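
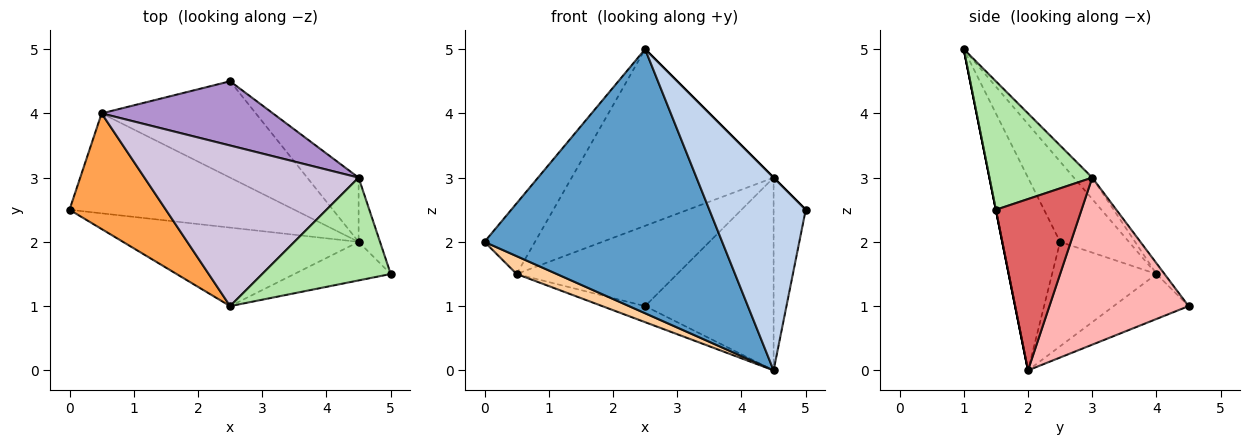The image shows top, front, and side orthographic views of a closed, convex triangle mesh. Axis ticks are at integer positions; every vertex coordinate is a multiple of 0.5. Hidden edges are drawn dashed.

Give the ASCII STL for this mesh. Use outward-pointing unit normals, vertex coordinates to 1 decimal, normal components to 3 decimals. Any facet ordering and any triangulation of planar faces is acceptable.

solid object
 facet normal -0.227 -0.933 -0.278
  outer loop
   vertex 4.5 2.0 0.0
   vertex 2.5 1.0 5.0
   vertex 0.0 2.5 2.0
  endloop
 endfacet
 facet normal 0.000 -0.981 -0.196
  outer loop
   vertex 4.5 2.0 0.0
   vertex 5.0 1.5 2.5
   vertex 2.5 1.0 5.0
  endloop
 endfacet
 facet normal -0.580 0.425 0.695
  outer loop
   vertex 0.5 4.0 1.5
   vertex 0.0 2.5 2.0
   vertex 2.5 1.0 5.0
  endloop
 endfacet
 facet normal -0.416 -0.160 -0.895
  outer loop
   vertex 0.5 4.0 1.5
   vertex 4.5 2.0 0.0
   vertex 0.0 2.5 2.0
  endloop
 endfacet
 facet normal -0.276 0.158 -0.948
  outer loop
   vertex 0.5 4.0 1.5
   vertex 2.5 4.5 1.0
   vertex 4.5 2.0 0.0
  endloop
 endfacet
 facet normal 0.707 0.000 0.707
  outer loop
   vertex 4.5 3.0 3.0
   vertex 2.5 1.0 5.0
   vertex 5.0 1.5 2.5
  endloop
 endfacet
 facet normal 0.930 0.349 -0.116
  outer loop
   vertex 4.5 3.0 3.0
   vertex 5.0 1.5 2.5
   vertex 4.5 2.0 0.0
  endloop
 endfacet
 facet normal 0.717 0.662 -0.221
  outer loop
   vertex 4.5 3.0 3.0
   vertex 4.5 2.0 0.0
   vertex 2.5 4.5 1.0
  endloop
 endfacet
 facet normal -0.039 0.780 0.624
  outer loop
   vertex 4.5 3.0 3.0
   vertex 2.5 4.5 1.0
   vertex 0.5 4.0 1.5
  endloop
 endfacet
 facet normal -0.067 0.738 0.671
  outer loop
   vertex 4.5 3.0 3.0
   vertex 0.5 4.0 1.5
   vertex 2.5 1.0 5.0
  endloop
 endfacet
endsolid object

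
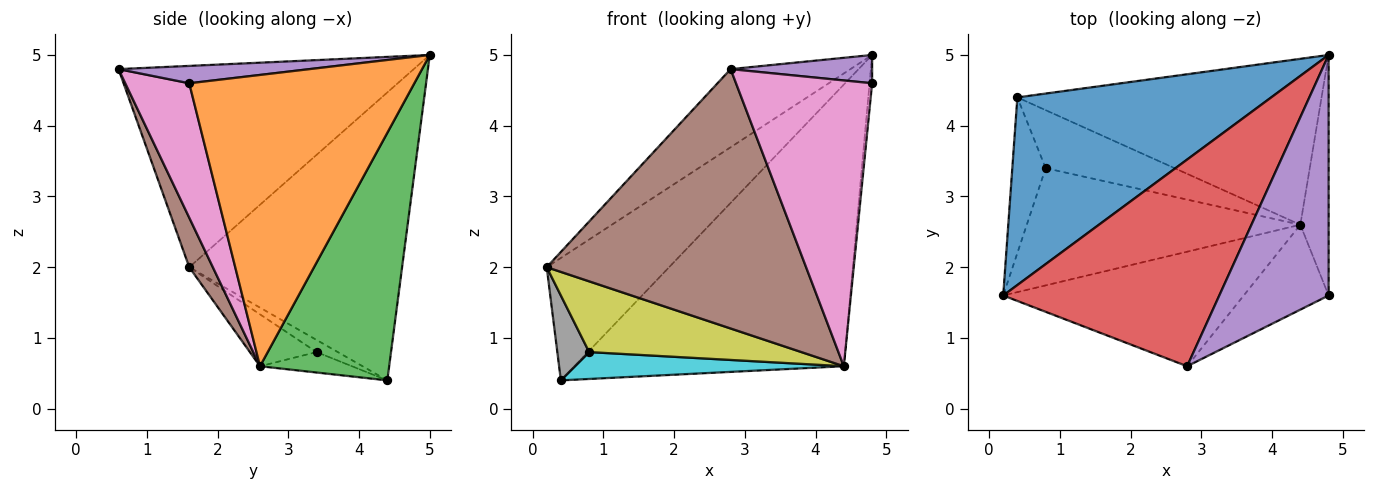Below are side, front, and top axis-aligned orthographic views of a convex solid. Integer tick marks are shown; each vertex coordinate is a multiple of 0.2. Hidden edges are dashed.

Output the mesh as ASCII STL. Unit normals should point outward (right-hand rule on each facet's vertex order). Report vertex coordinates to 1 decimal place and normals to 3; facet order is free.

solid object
 facet normal -0.689 0.396 0.607
  outer loop
   vertex 0.4 4.4 0.4
   vertex 0.2 1.6 2.0
   vertex 4.8 5.0 5.0
  endloop
 endfacet
 facet normal 0.995 0.011 -0.097
  outer loop
   vertex 4.4 2.6 0.6
   vertex 4.8 5.0 5.0
   vertex 4.8 1.6 4.6
  endloop
 endfacet
 facet normal 0.382 0.796 -0.469
  outer loop
   vertex 4.4 2.6 0.6
   vertex 0.4 4.4 0.4
   vertex 4.8 5.0 5.0
  endloop
 endfacet
 facet normal -0.657 0.267 0.705
  outer loop
   vertex 2.8 0.6 4.8
   vertex 4.8 5.0 5.0
   vertex 0.2 1.6 2.0
  endloop
 endfacet
 facet normal 0.156 -0.115 0.981
  outer loop
   vertex 2.8 0.6 4.8
   vertex 4.8 1.6 4.6
   vertex 4.8 5.0 5.0
  endloop
 endfacet
 facet normal 0.083 -0.912 -0.403
  outer loop
   vertex 2.8 0.6 4.8
   vertex 0.2 1.6 2.0
   vertex 4.4 2.6 0.6
  endloop
 endfacet
 facet normal 0.411 -0.874 -0.260
  outer loop
   vertex 2.8 0.6 4.8
   vertex 4.4 2.6 0.6
   vertex 4.8 1.6 4.6
  endloop
 endfacet
 facet normal -0.304 -0.456 -0.836
  outer loop
   vertex 0.8 3.4 0.8
   vertex 0.2 1.6 2.0
   vertex 0.4 4.4 0.4
  endloop
 endfacet
 facet normal -0.160 -0.510 -0.845
  outer loop
   vertex 0.8 3.4 0.8
   vertex 4.4 2.6 0.6
   vertex 0.2 1.6 2.0
  endloop
 endfacet
 facet normal -0.142 -0.416 -0.898
  outer loop
   vertex 0.8 3.4 0.8
   vertex 0.4 4.4 0.4
   vertex 4.4 2.6 0.6
  endloop
 endfacet
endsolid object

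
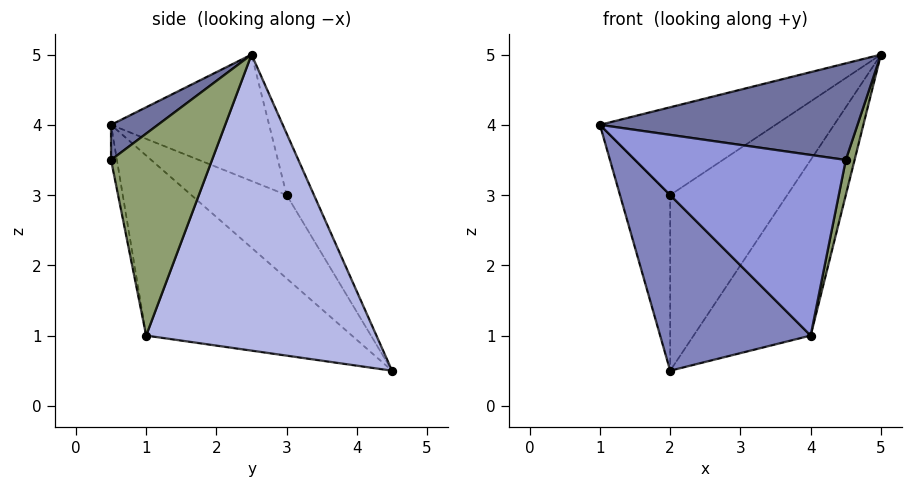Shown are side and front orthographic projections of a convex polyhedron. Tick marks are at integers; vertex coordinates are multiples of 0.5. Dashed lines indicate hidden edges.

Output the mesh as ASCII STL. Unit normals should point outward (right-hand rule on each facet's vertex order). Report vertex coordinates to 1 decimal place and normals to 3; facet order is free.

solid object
 facet normal 0.112 -0.614 0.781
  outer loop
   vertex 4.5 0.5 3.5
   vertex 5.0 2.5 5.0
   vertex 1.0 0.5 4.0
  endloop
 endfacet
 facet normal -0.598 -0.438 -0.671
  outer loop
   vertex 4.0 1.0 1.0
   vertex 1.0 0.5 4.0
   vertex 2.0 4.5 0.5
  endloop
 endfacet
 facet normal -0.027 -0.981 -0.191
  outer loop
   vertex 4.0 1.0 1.0
   vertex 4.5 0.5 3.5
   vertex 1.0 0.5 4.0
  endloop
 endfacet
 facet normal 0.830 0.422 -0.366
  outer loop
   vertex 4.0 1.0 1.0
   vertex 2.0 4.5 0.5
   vertex 5.0 2.5 5.0
  endloop
 endfacet
 facet normal 0.974 -0.085 -0.212
  outer loop
   vertex 4.0 1.0 1.0
   vertex 5.0 2.5 5.0
   vertex 4.5 0.5 3.5
  endloop
 endfacet
 facet normal -0.431 0.478 0.765
  outer loop
   vertex 2.0 3.0 3.0
   vertex 1.0 0.5 4.0
   vertex 5.0 2.5 5.0
  endloop
 endfacet
 facet normal -0.852 0.449 0.269
  outer loop
   vertex 2.0 3.0 3.0
   vertex 2.0 4.5 0.5
   vertex 1.0 0.5 4.0
  endloop
 endfacet
 facet normal -0.196 0.841 0.504
  outer loop
   vertex 2.0 3.0 3.0
   vertex 5.0 2.5 5.0
   vertex 2.0 4.5 0.5
  endloop
 endfacet
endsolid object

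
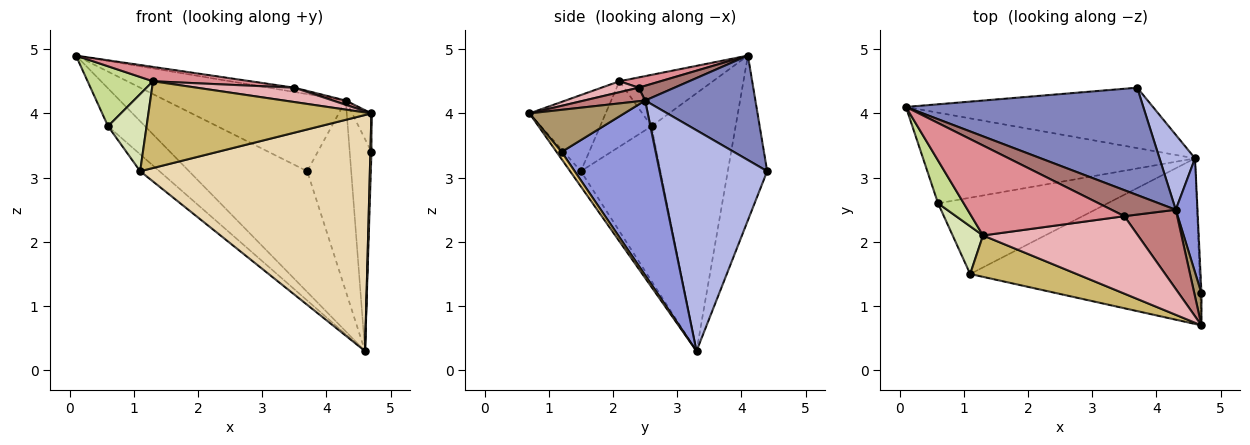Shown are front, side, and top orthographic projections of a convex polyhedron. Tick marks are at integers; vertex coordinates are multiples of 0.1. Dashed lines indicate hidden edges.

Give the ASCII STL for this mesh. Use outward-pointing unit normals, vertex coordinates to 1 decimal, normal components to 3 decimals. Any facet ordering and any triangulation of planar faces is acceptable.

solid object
 facet normal -0.286 0.857 -0.429
  outer loop
   vertex 4.6 3.3 0.3
   vertex 0.1 4.1 4.9
   vertex 3.7 4.4 3.1
  endloop
 endfacet
 facet normal 0.337 0.549 0.765
  outer loop
   vertex 4.3 2.5 4.2
   vertex 3.7 4.4 3.1
   vertex 0.1 4.1 4.9
  endloop
 endfacet
 facet normal 0.967 0.224 0.120
  outer loop
   vertex 4.3 2.5 4.2
   vertex 4.7 1.2 3.4
   vertex 4.6 3.3 0.3
  endloop
 endfacet
 facet normal 0.916 0.374 0.147
  outer loop
   vertex 4.3 2.5 4.2
   vertex 4.6 3.3 0.3
   vertex 3.7 4.4 3.1
  endloop
 endfacet
 facet normal -0.658 0.290 -0.695
  outer loop
   vertex 0.6 2.6 3.8
   vertex 0.1 4.1 4.9
   vertex 4.6 3.3 0.3
  endloop
 endfacet
 facet normal -0.666 0.161 -0.729
  outer loop
   vertex 0.6 2.6 3.8
   vertex 4.6 3.3 0.3
   vertex 1.1 1.5 3.1
  endloop
 endfacet
 facet normal -0.758 -0.531 0.379
  outer loop
   vertex 0.6 2.6 3.8
   vertex 1.3 2.1 4.5
   vertex 0.1 4.1 4.9
  endloop
 endfacet
 facet normal -0.750 -0.562 0.348
  outer loop
   vertex 0.6 2.6 3.8
   vertex 1.1 1.5 3.1
   vertex 1.3 2.1 4.5
  endloop
 endfacet
 facet normal 0.967 0.197 0.164
  outer loop
   vertex 4.7 0.7 4.0
   vertex 4.7 1.2 3.4
   vertex 4.3 2.5 4.2
  endloop
 endfacet
 facet normal -0.295 -0.862 0.412
  outer loop
   vertex 4.7 0.7 4.0
   vertex 1.3 2.1 4.5
   vertex 1.1 1.5 3.1
  endloop
 endfacet
 facet normal 0.966 -0.200 -0.166
  outer loop
   vertex 4.7 0.7 4.0
   vertex 4.6 3.3 0.3
   vertex 4.7 1.2 3.4
  endloop
 endfacet
 facet normal -0.038 -0.818 -0.574
  outer loop
   vertex 4.7 0.7 4.0
   vertex 1.1 1.5 3.1
   vertex 4.6 3.3 0.3
  endloop
 endfacet
 facet normal 0.221 0.159 0.962
  outer loop
   vertex 3.5 2.4 4.4
   vertex 4.3 2.5 4.2
   vertex 0.1 4.1 4.9
  endloop
 endfacet
 facet normal 0.248 -0.052 0.967
  outer loop
   vertex 3.5 2.4 4.4
   vertex 4.7 0.7 4.0
   vertex 4.3 2.5 4.2
  endloop
 endfacet
 facet normal 0.066 -0.157 0.985
  outer loop
   vertex 3.5 2.4 4.4
   vertex 0.1 4.1 4.9
   vertex 1.3 2.1 4.5
  endloop
 endfacet
 facet normal 0.069 -0.182 0.981
  outer loop
   vertex 3.5 2.4 4.4
   vertex 1.3 2.1 4.5
   vertex 4.7 0.7 4.0
  endloop
 endfacet
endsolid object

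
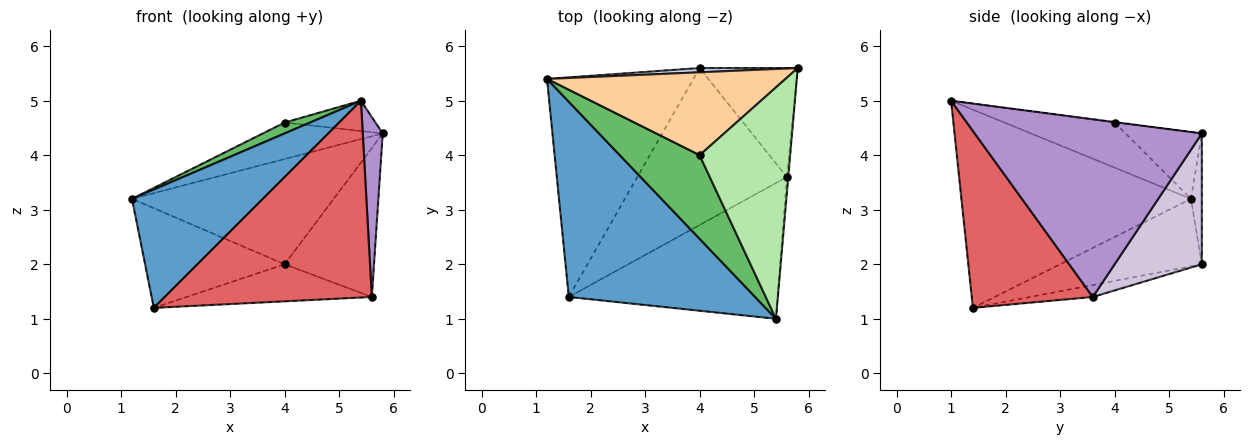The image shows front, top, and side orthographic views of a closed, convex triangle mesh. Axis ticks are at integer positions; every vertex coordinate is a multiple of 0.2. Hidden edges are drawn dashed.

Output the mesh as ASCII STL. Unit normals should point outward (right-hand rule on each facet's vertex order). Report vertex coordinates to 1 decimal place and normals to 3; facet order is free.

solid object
 facet normal -0.673 -0.384 0.633
  outer loop
   vertex 1.6 1.4 1.2
   vertex 5.4 1.0 5.0
   vertex 1.2 5.4 3.2
  endloop
 endfacet
 facet normal -0.054 0.998 0.040
  outer loop
   vertex 4.0 5.6 2.0
   vertex 1.2 5.4 3.2
   vertex 5.8 5.6 4.4
  endloop
 endfacet
 facet normal -0.387 0.381 -0.840
  outer loop
   vertex 4.0 5.6 2.0
   vertex 1.6 1.4 1.2
   vertex 1.2 5.4 3.2
  endloop
 endfacet
 facet normal -0.248 0.390 0.887
  outer loop
   vertex 4.0 4.0 4.6
   vertex 5.8 5.6 4.4
   vertex 1.2 5.4 3.2
  endloop
 endfacet
 facet normal -0.489 -0.113 0.865
  outer loop
   vertex 4.0 4.0 4.6
   vertex 1.2 5.4 3.2
   vertex 5.4 1.0 5.0
  endloop
 endfacet
 facet normal -0.005 0.130 0.992
  outer loop
   vertex 4.0 4.0 4.6
   vertex 5.4 1.0 5.0
   vertex 5.8 5.6 4.4
  endloop
 endfacet
 facet normal 0.434 -0.742 -0.512
  outer loop
   vertex 5.6 3.6 1.4
   vertex 5.4 1.0 5.0
   vertex 1.6 1.4 1.2
  endloop
 endfacet
 facet normal -0.077 0.229 -0.970
  outer loop
   vertex 5.6 3.6 1.4
   vertex 1.6 1.4 1.2
   vertex 4.0 5.6 2.0
  endloop
 endfacet
 facet normal 0.996 -0.088 -0.008
  outer loop
   vertex 5.6 3.6 1.4
   vertex 5.8 5.6 4.4
   vertex 5.4 1.0 5.0
  endloop
 endfacet
 facet normal 0.619 0.634 -0.464
  outer loop
   vertex 5.6 3.6 1.4
   vertex 4.0 5.6 2.0
   vertex 5.8 5.6 4.4
  endloop
 endfacet
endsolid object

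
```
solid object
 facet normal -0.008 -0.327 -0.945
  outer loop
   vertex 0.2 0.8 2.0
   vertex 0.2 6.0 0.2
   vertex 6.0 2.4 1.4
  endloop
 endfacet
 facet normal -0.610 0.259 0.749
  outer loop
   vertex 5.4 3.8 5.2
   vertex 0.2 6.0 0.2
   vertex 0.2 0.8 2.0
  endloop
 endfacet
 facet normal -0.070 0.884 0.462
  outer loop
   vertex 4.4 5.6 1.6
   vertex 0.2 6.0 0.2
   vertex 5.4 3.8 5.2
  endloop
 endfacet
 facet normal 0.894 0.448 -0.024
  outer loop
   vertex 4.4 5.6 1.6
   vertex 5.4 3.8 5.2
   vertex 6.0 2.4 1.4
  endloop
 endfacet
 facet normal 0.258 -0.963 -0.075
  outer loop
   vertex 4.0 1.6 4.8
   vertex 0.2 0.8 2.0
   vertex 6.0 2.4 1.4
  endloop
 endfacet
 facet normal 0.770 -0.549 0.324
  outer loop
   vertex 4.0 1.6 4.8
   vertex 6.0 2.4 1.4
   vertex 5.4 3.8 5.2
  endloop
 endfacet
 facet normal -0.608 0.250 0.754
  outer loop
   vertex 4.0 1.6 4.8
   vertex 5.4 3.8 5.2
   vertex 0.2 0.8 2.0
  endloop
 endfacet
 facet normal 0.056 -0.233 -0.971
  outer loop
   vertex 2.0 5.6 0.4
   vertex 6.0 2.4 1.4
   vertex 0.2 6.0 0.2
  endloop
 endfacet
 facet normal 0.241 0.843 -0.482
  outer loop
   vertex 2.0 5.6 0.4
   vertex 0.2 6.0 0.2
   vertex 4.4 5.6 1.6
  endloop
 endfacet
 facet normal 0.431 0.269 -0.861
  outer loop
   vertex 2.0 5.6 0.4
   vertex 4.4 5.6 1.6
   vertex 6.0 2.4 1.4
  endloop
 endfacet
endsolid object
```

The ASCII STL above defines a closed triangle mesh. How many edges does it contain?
15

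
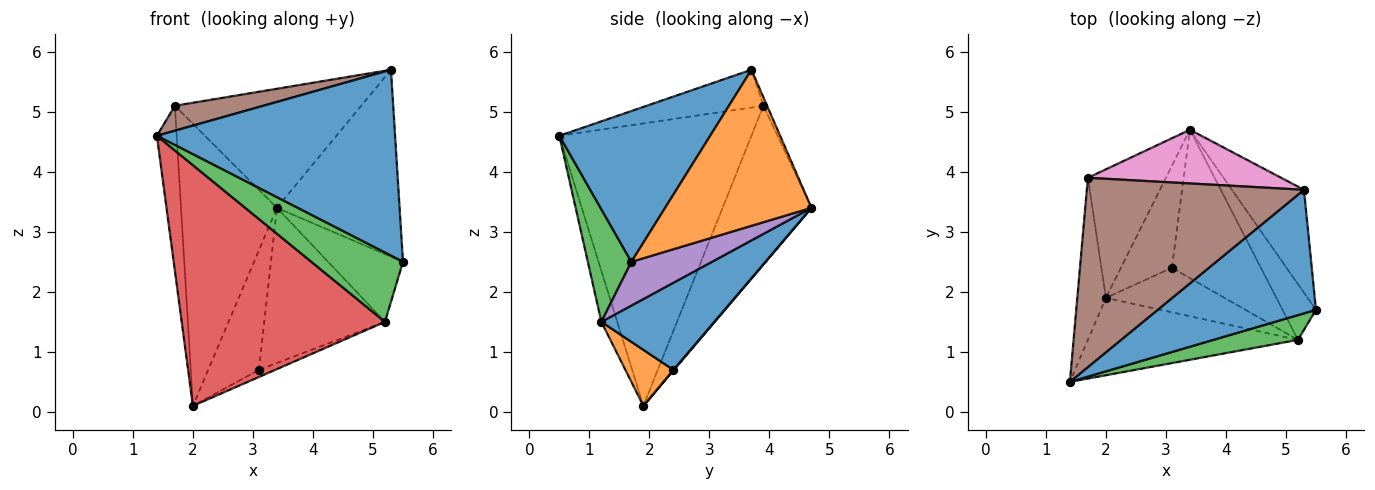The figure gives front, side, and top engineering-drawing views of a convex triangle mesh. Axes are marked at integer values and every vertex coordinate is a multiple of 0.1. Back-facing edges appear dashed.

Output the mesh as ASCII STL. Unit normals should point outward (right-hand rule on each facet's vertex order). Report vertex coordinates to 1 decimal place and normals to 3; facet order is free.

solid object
 facet normal 0.466 -0.737 0.490
  outer loop
   vertex 5.3 3.7 5.7
   vertex 1.4 0.5 4.6
   vertex 5.5 1.7 2.5
  endloop
 endfacet
 facet normal 0.722 0.606 -0.333
  outer loop
   vertex 5.3 3.7 5.7
   vertex 5.5 1.7 2.5
   vertex 3.4 4.7 3.4
  endloop
 endfacet
 facet normal 0.409 -0.859 0.307
  outer loop
   vertex 5.2 1.2 1.5
   vertex 5.5 1.7 2.5
   vertex 1.4 0.5 4.6
  endloop
 endfacet
 facet normal -0.074 -0.949 -0.305
  outer loop
   vertex 5.2 1.2 1.5
   vertex 1.4 0.5 4.6
   vertex 2.0 1.9 0.1
  endloop
 endfacet
 facet normal 0.639 0.594 -0.489
  outer loop
   vertex 5.2 1.2 1.5
   vertex 3.4 4.7 3.4
   vertex 5.5 1.7 2.5
  endloop
 endfacet
 facet normal -0.170 -0.129 0.977
  outer loop
   vertex 1.7 3.9 5.1
   vertex 1.4 0.5 4.6
   vertex 5.3 3.7 5.7
  endloop
 endfacet
 facet normal -0.018 0.911 0.411
  outer loop
   vertex 1.7 3.9 5.1
   vertex 5.3 3.7 5.7
   vertex 3.4 4.7 3.4
  endloop
 endfacet
 facet normal -0.990 0.102 -0.100
  outer loop
   vertex 1.7 3.9 5.1
   vertex 2.0 1.9 0.1
   vertex 1.4 0.5 4.6
  endloop
 endfacet
 facet normal -0.644 0.696 -0.317
  outer loop
   vertex 1.7 3.9 5.1
   vertex 3.4 4.7 3.4
   vertex 2.0 1.9 0.1
  endloop
 endfacet
 facet normal 0.008 0.761 -0.649
  outer loop
   vertex 3.1 2.4 0.7
   vertex 2.0 1.9 0.1
   vertex 3.4 4.7 3.4
  endloop
 endfacet
 facet normal 0.560 0.599 -0.572
  outer loop
   vertex 3.1 2.4 0.7
   vertex 3.4 4.7 3.4
   vertex 5.2 1.2 1.5
  endloop
 endfacet
 facet normal 0.423 0.143 -0.895
  outer loop
   vertex 3.1 2.4 0.7
   vertex 5.2 1.2 1.5
   vertex 2.0 1.9 0.1
  endloop
 endfacet
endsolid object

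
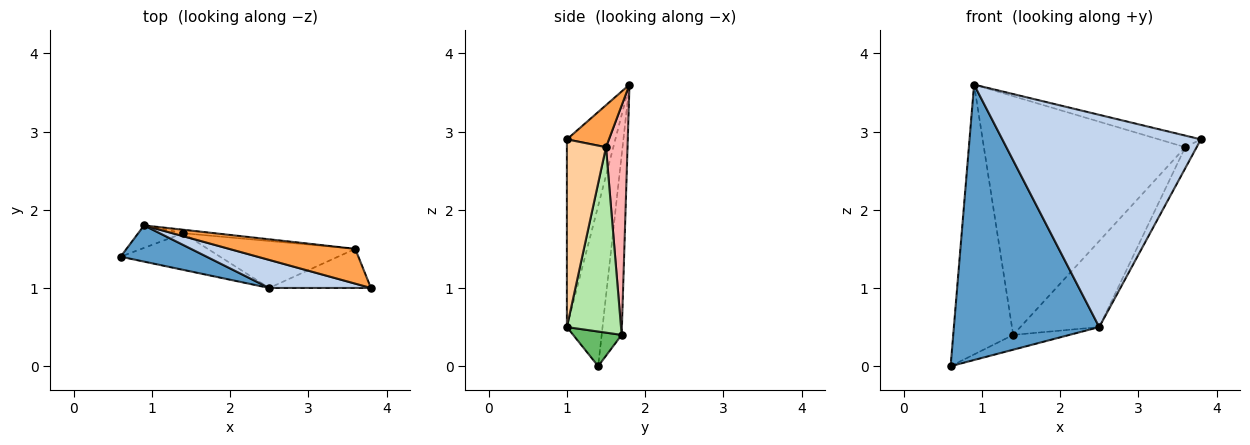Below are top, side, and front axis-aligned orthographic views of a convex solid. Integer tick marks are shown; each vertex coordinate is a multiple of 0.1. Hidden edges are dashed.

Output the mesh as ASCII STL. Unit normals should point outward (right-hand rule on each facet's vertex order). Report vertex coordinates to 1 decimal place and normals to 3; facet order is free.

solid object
 facet normal -0.236 -0.963 0.127
  outer loop
   vertex 2.5 1.0 0.5
   vertex 0.9 1.8 3.6
   vertex 0.6 1.4 0.0
  endloop
 endfacet
 facet normal -0.235 -0.964 0.127
  outer loop
   vertex 2.5 1.0 0.5
   vertex 3.8 1.0 2.9
   vertex 0.9 1.8 3.6
  endloop
 endfacet
 facet normal 0.302 0.302 0.905
  outer loop
   vertex 3.6 1.5 2.8
   vertex 0.9 1.8 3.6
   vertex 3.8 1.0 2.9
  endloop
 endfacet
 facet normal 0.852 0.248 -0.461
  outer loop
   vertex 3.6 1.5 2.8
   vertex 3.8 1.0 2.9
   vertex 2.5 1.0 0.5
  endloop
 endfacet
 facet normal 0.307 0.357 -0.882
  outer loop
   vertex 1.4 1.7 0.4
   vertex 2.5 1.0 0.5
   vertex 0.6 1.4 0.0
  endloop
 endfacet
 facet normal 0.516 0.752 -0.410
  outer loop
   vertex 1.4 1.7 0.4
   vertex 3.6 1.5 2.8
   vertex 2.5 1.0 0.5
  endloop
 endfacet
 facet normal -0.315 0.946 -0.079
  outer loop
   vertex 1.4 1.7 0.4
   vertex 0.6 1.4 0.0
   vertex 0.9 1.8 3.6
  endloop
 endfacet
 facet normal 0.106 0.994 -0.014
  outer loop
   vertex 1.4 1.7 0.4
   vertex 0.9 1.8 3.6
   vertex 3.6 1.5 2.8
  endloop
 endfacet
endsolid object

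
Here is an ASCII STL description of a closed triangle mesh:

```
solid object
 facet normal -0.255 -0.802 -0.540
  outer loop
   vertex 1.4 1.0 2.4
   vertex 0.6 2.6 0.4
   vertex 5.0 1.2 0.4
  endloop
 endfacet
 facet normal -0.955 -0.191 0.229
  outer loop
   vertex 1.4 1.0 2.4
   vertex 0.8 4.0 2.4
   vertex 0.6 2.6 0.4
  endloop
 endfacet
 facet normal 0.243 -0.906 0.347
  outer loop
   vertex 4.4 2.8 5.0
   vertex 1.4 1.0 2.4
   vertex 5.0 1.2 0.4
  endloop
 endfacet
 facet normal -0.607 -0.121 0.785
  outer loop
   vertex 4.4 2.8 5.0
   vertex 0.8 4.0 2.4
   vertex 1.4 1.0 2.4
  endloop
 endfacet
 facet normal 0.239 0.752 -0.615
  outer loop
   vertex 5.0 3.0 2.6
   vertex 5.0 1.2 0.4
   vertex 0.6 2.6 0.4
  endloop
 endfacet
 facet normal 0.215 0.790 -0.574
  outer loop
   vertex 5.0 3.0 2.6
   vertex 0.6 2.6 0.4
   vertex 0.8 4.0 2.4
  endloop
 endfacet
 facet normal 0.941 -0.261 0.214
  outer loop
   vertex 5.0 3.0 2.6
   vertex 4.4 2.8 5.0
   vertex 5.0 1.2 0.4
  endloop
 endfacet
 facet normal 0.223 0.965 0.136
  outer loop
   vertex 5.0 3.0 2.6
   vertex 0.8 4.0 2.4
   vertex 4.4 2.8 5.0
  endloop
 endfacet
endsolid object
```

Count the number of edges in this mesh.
12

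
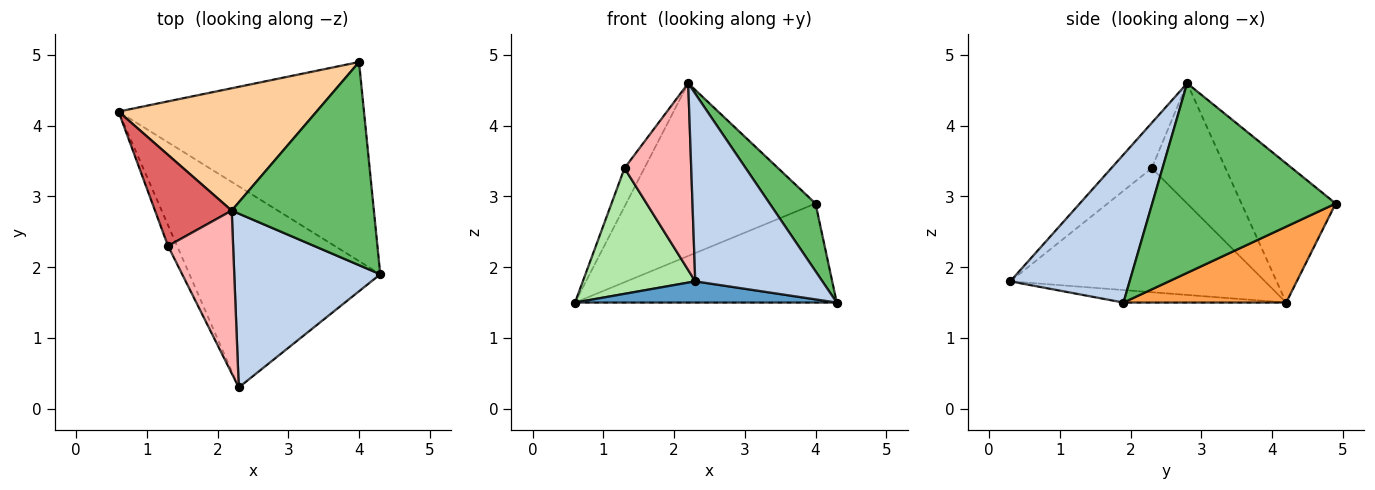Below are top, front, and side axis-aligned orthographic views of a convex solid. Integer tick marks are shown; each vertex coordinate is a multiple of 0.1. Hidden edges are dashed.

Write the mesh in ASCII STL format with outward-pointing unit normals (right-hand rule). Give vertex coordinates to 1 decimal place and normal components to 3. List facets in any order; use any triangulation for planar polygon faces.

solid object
 facet normal -0.065 -0.105 -0.992
  outer loop
   vertex 2.3 0.3 1.8
   vertex 0.6 4.2 1.5
   vertex 4.3 1.9 1.5
  endloop
 endfacet
 facet normal 0.567 -0.604 0.560
  outer loop
   vertex 2.2 2.8 4.6
   vertex 2.3 0.3 1.8
   vertex 4.3 1.9 1.5
  endloop
 endfacet
 facet normal 0.267 0.429 -0.863
  outer loop
   vertex 4.0 4.9 2.9
   vertex 4.3 1.9 1.5
   vertex 0.6 4.2 1.5
  endloop
 endfacet
 facet normal -0.376 0.756 0.536
  outer loop
   vertex 4.0 4.9 2.9
   vertex 0.6 4.2 1.5
   vertex 2.2 2.8 4.6
  endloop
 endfacet
 facet normal 0.784 -0.196 0.588
  outer loop
   vertex 4.0 4.9 2.9
   vertex 2.2 2.8 4.6
   vertex 4.3 1.9 1.5
  endloop
 endfacet
 facet normal -0.913 -0.403 -0.067
  outer loop
   vertex 1.3 2.3 3.4
   vertex 0.6 4.2 1.5
   vertex 2.3 0.3 1.8
  endloop
 endfacet
 facet normal -0.822 0.221 0.524
  outer loop
   vertex 1.3 2.3 3.4
   vertex 2.2 2.8 4.6
   vertex 0.6 4.2 1.5
  endloop
 endfacet
 facet normal -0.416 -0.686 0.597
  outer loop
   vertex 1.3 2.3 3.4
   vertex 2.3 0.3 1.8
   vertex 2.2 2.8 4.6
  endloop
 endfacet
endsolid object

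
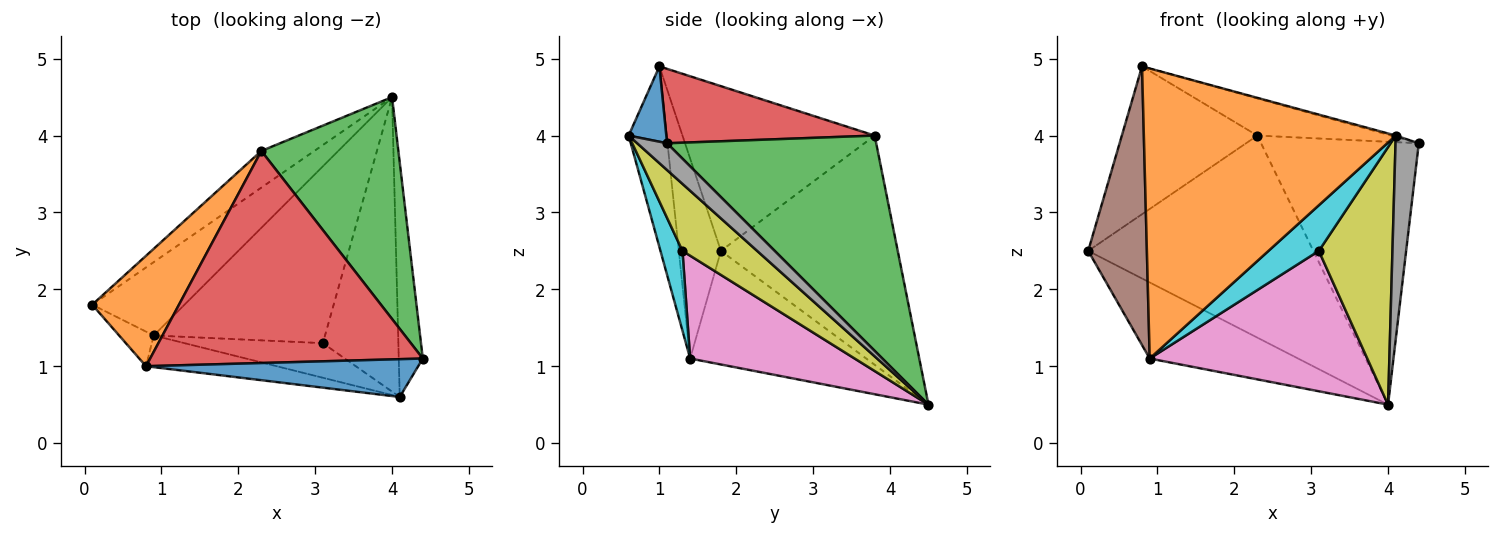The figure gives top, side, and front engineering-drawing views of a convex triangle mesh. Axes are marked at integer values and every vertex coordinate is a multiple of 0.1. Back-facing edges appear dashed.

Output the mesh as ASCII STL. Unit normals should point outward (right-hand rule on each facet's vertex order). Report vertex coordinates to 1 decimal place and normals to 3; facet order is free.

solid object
 facet normal -0.611 0.779 -0.141
  outer loop
   vertex 2.3 3.8 4.0
   vertex 4.0 4.5 0.5
   vertex 0.1 1.8 2.5
  endloop
 endfacet
 facet normal -0.751 0.529 0.395
  outer loop
   vertex 2.3 3.8 4.0
   vertex 0.1 1.8 2.5
   vertex 0.8 1.0 4.9
  endloop
 endfacet
 facet normal 0.712 0.537 0.453
  outer loop
   vertex 2.3 3.8 4.0
   vertex 4.4 1.1 3.9
   vertex 4.0 4.5 0.5
  endloop
 endfacet
 facet normal 0.260 0.167 0.951
  outer loop
   vertex 2.3 3.8 4.0
   vertex 0.8 1.0 4.9
   vertex 4.4 1.1 3.9
  endloop
 endfacet
 facet normal -0.650 0.547 -0.528
  outer loop
   vertex 0.9 1.4 1.1
   vertex 0.1 1.8 2.5
   vertex 4.0 4.5 0.5
  endloop
 endfacet
 facet normal -0.580 -0.808 -0.100
  outer loop
   vertex 0.9 1.4 1.1
   vertex 0.8 1.0 4.9
   vertex 0.1 1.8 2.5
  endloop
 endfacet
 facet normal 0.425 -0.563 -0.709
  outer loop
   vertex 3.1 1.3 2.5
   vertex 0.9 1.4 1.1
   vertex 4.0 4.5 0.5
  endloop
 endfacet
 facet normal 0.644 -0.502 -0.578
  outer loop
   vertex 4.1 0.6 4.0
   vertex 4.0 4.5 0.5
   vertex 4.4 1.1 3.9
  endloop
 endfacet
 facet normal 0.556 -0.547 -0.626
  outer loop
   vertex 4.1 0.6 4.0
   vertex 3.1 1.3 2.5
   vertex 4.0 4.5 0.5
  endloop
 endfacet
 facet normal 0.329 -0.753 -0.570
  outer loop
   vertex 4.1 0.6 4.0
   vertex 0.9 1.4 1.1
   vertex 3.1 1.3 2.5
  endloop
 endfacet
 facet normal 0.267 0.033 0.963
  outer loop
   vertex 4.1 0.6 4.0
   vertex 4.4 1.1 3.9
   vertex 0.8 1.0 4.9
  endloop
 endfacet
 facet normal -0.148 -0.983 -0.107
  outer loop
   vertex 4.1 0.6 4.0
   vertex 0.8 1.0 4.9
   vertex 0.9 1.4 1.1
  endloop
 endfacet
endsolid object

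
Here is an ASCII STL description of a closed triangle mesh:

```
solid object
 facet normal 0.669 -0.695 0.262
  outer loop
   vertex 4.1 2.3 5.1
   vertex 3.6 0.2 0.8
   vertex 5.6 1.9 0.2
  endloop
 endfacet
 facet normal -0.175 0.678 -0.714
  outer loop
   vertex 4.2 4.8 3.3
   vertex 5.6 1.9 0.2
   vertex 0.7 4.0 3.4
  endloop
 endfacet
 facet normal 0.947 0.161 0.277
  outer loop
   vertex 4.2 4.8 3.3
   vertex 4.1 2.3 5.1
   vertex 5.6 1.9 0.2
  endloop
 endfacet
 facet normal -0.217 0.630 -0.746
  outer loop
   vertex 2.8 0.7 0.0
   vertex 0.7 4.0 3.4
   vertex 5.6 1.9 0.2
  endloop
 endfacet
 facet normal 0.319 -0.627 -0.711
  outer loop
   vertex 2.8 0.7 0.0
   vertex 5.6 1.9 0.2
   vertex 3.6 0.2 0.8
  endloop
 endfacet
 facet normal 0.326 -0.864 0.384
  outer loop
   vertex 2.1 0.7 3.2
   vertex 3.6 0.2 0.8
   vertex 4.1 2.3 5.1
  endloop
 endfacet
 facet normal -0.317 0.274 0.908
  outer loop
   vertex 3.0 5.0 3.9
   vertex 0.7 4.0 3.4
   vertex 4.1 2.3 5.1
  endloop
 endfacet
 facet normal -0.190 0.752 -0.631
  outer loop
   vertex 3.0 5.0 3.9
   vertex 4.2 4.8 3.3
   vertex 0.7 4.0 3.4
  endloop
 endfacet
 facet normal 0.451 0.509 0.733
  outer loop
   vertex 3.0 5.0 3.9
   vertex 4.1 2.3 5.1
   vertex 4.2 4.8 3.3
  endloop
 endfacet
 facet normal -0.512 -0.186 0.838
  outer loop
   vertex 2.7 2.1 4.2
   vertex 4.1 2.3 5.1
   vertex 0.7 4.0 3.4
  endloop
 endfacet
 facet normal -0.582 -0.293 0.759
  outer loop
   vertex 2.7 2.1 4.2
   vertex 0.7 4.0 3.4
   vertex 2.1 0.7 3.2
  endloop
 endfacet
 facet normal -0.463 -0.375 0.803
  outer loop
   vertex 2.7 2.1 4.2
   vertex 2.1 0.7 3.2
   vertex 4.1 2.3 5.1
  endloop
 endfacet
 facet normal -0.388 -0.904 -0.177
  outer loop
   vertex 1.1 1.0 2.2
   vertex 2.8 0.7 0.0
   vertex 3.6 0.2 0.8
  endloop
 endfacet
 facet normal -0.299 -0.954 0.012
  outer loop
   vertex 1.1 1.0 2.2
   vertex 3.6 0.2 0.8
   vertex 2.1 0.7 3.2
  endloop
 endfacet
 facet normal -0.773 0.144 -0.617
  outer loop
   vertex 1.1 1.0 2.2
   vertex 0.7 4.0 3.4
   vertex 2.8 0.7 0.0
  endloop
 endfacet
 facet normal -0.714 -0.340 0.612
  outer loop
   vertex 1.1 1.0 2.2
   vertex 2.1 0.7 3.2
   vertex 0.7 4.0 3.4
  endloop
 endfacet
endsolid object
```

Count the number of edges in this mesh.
24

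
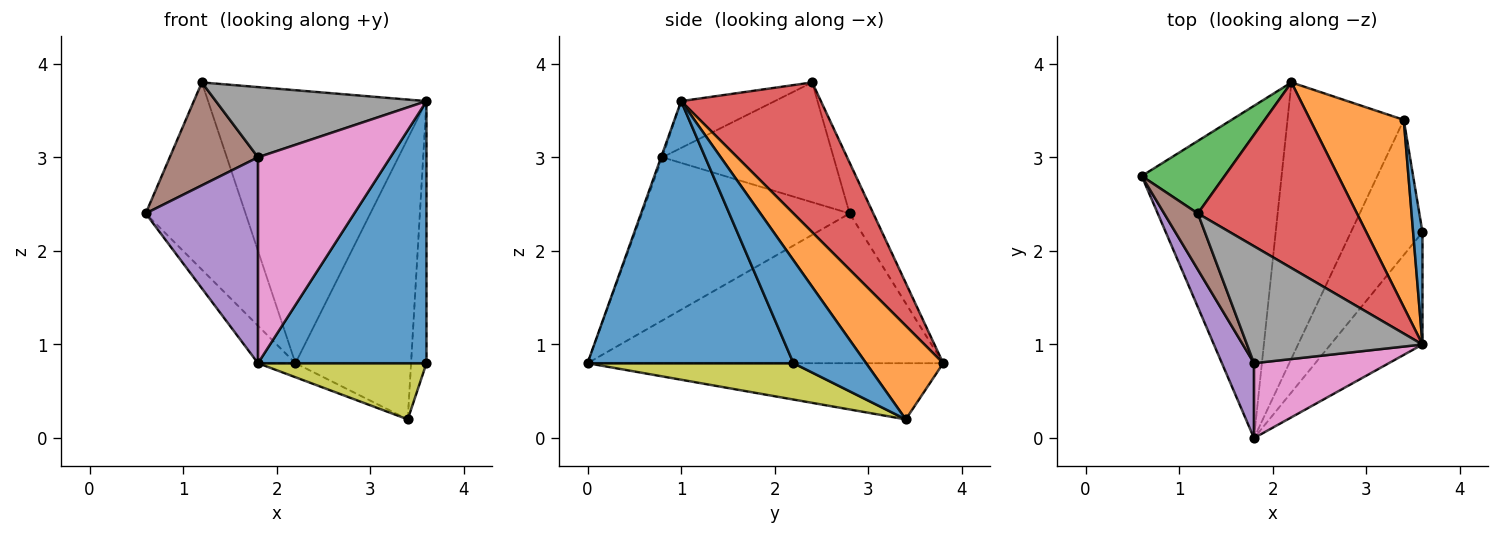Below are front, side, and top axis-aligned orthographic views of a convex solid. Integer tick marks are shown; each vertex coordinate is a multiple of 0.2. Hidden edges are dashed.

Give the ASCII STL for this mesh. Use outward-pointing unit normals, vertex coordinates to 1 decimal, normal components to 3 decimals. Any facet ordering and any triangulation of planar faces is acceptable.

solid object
 facet normal 0.747 -0.611 -0.262
  outer loop
   vertex 3.6 1.0 3.6
   vertex 1.8 0.0 0.8
   vertex 3.6 2.2 0.8
  endloop
 endfacet
 facet normal -0.729 0.077 -0.681
  outer loop
   vertex 2.2 3.8 0.8
   vertex 1.8 0.0 0.8
   vertex 0.6 2.8 2.4
  endloop
 endfacet
 facet normal -0.216 0.910 0.353
  outer loop
   vertex 2.2 3.8 0.8
   vertex 0.6 2.8 2.4
   vertex 1.2 2.4 3.8
  endloop
 endfacet
 facet normal 0.468 0.731 0.497
  outer loop
   vertex 2.2 3.8 0.8
   vertex 1.2 2.4 3.8
   vertex 3.6 1.0 3.6
  endloop
 endfacet
 facet normal -0.867 -0.469 0.170
  outer loop
   vertex 1.8 0.8 3.0
   vertex 0.6 2.8 2.4
   vertex 1.8 0.0 0.8
  endloop
 endfacet
 facet normal -0.862 -0.445 0.243
  outer loop
   vertex 1.8 0.8 3.0
   vertex 1.2 2.4 3.8
   vertex 0.6 2.8 2.4
  endloop
 endfacet
 facet normal -0.009 -0.940 0.342
  outer loop
   vertex 1.8 0.8 3.0
   vertex 1.8 0.0 0.8
   vertex 3.6 1.0 3.6
  endloop
 endfacet
 facet normal -0.223 -0.502 0.836
  outer loop
   vertex 1.8 0.8 3.0
   vertex 3.6 1.0 3.6
   vertex 1.2 2.4 3.8
  endloop
 endfacet
 facet normal 0.425 -0.347 -0.836
  outer loop
   vertex 3.4 3.4 0.2
   vertex 3.6 2.2 0.8
   vertex 1.8 0.0 0.8
  endloop
 endfacet
 facet normal -0.435 0.046 -0.900
  outer loop
   vertex 3.4 3.4 0.2
   vertex 1.8 0.0 0.8
   vertex 2.2 3.8 0.8
  endloop
 endfacet
 facet normal 0.974 0.207 0.089
  outer loop
   vertex 3.4 3.4 0.2
   vertex 3.6 1.0 3.6
   vertex 3.6 2.2 0.8
  endloop
 endfacet
 facet normal 0.485 0.728 0.485
  outer loop
   vertex 3.4 3.4 0.2
   vertex 2.2 3.8 0.8
   vertex 3.6 1.0 3.6
  endloop
 endfacet
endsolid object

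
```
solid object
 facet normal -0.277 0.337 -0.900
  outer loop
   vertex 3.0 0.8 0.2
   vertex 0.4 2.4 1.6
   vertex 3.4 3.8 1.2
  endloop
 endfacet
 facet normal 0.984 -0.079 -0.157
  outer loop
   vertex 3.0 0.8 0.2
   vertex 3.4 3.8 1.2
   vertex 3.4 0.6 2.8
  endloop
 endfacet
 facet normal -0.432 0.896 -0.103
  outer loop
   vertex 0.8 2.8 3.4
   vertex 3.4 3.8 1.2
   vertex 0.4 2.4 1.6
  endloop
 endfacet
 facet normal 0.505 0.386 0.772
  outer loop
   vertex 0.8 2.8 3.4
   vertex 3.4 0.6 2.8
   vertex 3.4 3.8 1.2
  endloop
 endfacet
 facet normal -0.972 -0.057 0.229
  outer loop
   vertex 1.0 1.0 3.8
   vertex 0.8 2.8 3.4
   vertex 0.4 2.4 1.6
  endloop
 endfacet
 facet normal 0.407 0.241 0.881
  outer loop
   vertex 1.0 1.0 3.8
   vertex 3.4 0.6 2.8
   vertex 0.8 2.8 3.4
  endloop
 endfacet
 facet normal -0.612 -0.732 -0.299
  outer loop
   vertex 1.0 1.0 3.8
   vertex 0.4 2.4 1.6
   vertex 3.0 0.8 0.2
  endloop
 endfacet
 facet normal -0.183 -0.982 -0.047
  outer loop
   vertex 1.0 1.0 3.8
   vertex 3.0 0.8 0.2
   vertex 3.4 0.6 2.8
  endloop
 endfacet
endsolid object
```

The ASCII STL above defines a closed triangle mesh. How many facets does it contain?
8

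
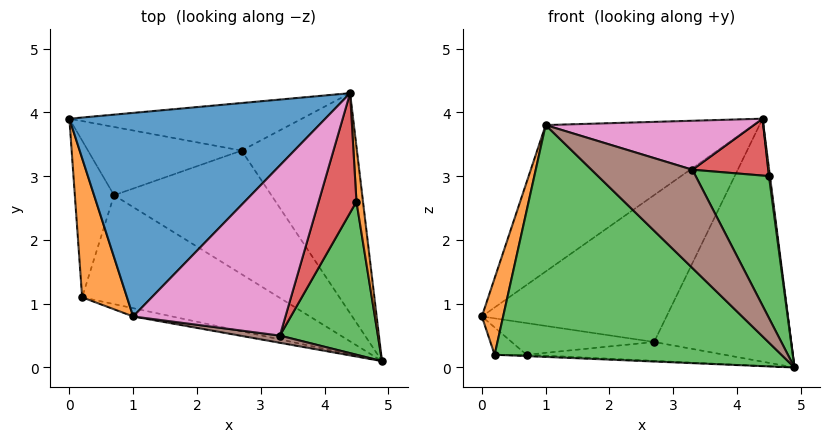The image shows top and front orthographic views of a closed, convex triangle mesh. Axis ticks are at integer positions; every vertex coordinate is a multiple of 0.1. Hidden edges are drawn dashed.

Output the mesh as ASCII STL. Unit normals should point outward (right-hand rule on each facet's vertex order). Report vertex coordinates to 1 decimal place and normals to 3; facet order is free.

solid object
 facet normal -0.530 0.495 0.688
  outer loop
   vertex 1.0 0.8 3.8
   vertex 4.4 4.3 3.9
   vertex 0.0 3.9 0.8
  endloop
 endfacet
 facet normal -0.972 -0.114 0.206
  outer loop
   vertex 0.2 1.1 0.2
   vertex 1.0 0.8 3.8
   vertex 0.0 3.9 0.8
  endloop
 endfacet
 facet normal -0.209 -0.977 -0.035
  outer loop
   vertex 0.2 1.1 0.2
   vertex 4.9 0.1 0.0
   vertex 1.0 0.8 3.8
  endloop
 endfacet
 facet normal 0.129 0.943 -0.305
  outer loop
   vertex 2.7 3.4 0.4
   vertex 0.0 3.9 0.8
   vertex 4.4 4.3 3.9
  endloop
 endfacet
 facet normal 0.703 0.527 -0.477
  outer loop
   vertex 2.7 3.4 0.4
   vertex 4.4 4.3 3.9
   vertex 4.9 0.1 0.0
  endloop
 endfacet
 facet normal -0.107 -0.992 0.073
  outer loop
   vertex 3.3 0.5 3.1
   vertex 1.0 0.8 3.8
   vertex 4.9 0.1 0.0
  endloop
 endfacet
 facet normal 0.248 -0.268 0.931
  outer loop
   vertex 3.3 0.5 3.1
   vertex 4.4 4.3 3.9
   vertex 1.0 0.8 3.8
  endloop
 endfacet
 facet normal -0.040 0.012 -0.999
  outer loop
   vertex 0.7 2.7 0.2
   vertex 4.9 0.1 0.0
   vertex 0.2 1.1 0.2
  endloop
 endfacet
 facet normal 0.046 0.150 -0.988
  outer loop
   vertex 0.7 2.7 0.2
   vertex 2.7 3.4 0.4
   vertex 4.9 0.1 0.0
  endloop
 endfacet
 facet normal -0.482 0.151 -0.863
  outer loop
   vertex 0.7 2.7 0.2
   vertex 0.2 1.1 0.2
   vertex 0.0 3.9 0.8
  endloop
 endfacet
 facet normal -0.056 0.420 -0.906
  outer loop
   vertex 0.7 2.7 0.2
   vertex 0.0 3.9 0.8
   vertex 2.7 3.4 0.4
  endloop
 endfacet
 facet normal 0.989 -0.021 0.149
  outer loop
   vertex 4.5 2.6 3.0
   vertex 4.9 0.1 0.0
   vertex 4.4 4.3 3.9
  endloop
 endfacet
 facet normal 0.781 -0.425 0.458
  outer loop
   vertex 4.5 2.6 3.0
   vertex 3.3 0.5 3.1
   vertex 4.9 0.1 0.0
  endloop
 endfacet
 facet normal 0.637 -0.331 0.696
  outer loop
   vertex 4.5 2.6 3.0
   vertex 4.4 4.3 3.9
   vertex 3.3 0.5 3.1
  endloop
 endfacet
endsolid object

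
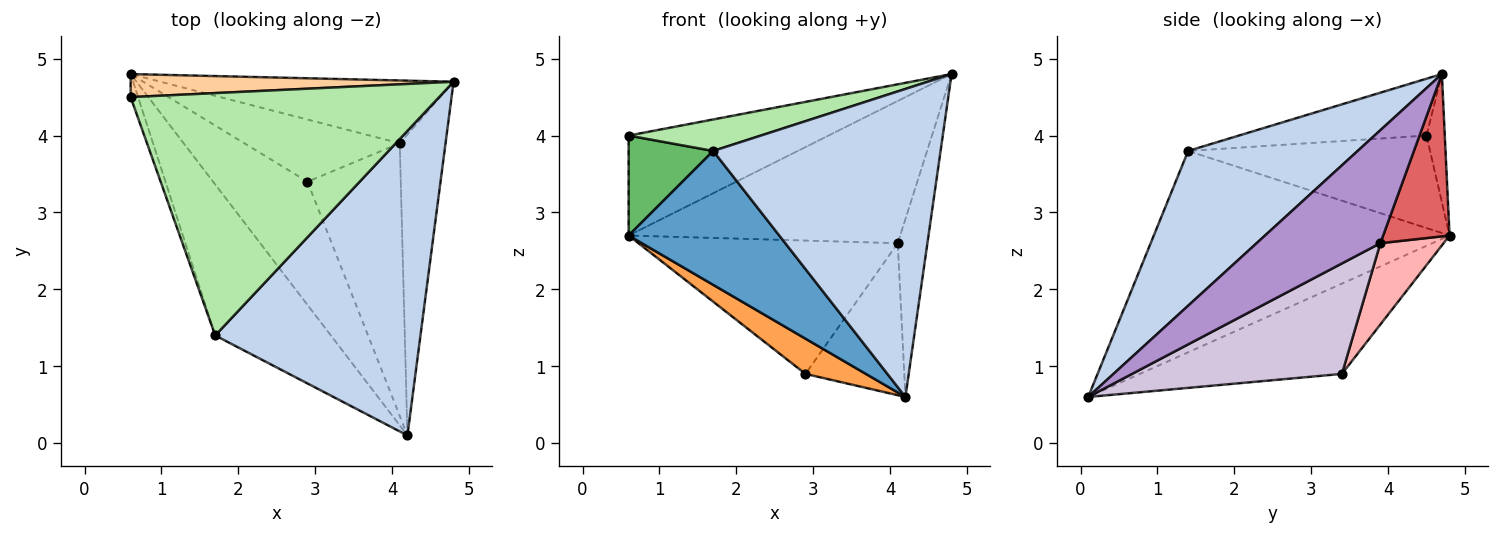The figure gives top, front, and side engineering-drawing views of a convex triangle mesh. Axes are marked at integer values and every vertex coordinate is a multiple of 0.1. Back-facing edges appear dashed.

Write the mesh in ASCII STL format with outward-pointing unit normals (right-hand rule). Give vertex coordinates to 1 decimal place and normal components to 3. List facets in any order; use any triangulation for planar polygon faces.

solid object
 facet normal -0.793 -0.404 -0.456
  outer loop
   vertex 1.7 1.4 3.8
   vertex 0.6 4.8 2.7
   vertex 4.2 0.1 0.6
  endloop
 endfacet
 facet normal 0.468 -0.628 0.621
  outer loop
   vertex 1.7 1.4 3.8
   vertex 4.2 0.1 0.6
   vertex 4.8 4.7 4.8
  endloop
 endfacet
 facet normal -0.677 -0.202 -0.708
  outer loop
   vertex 2.9 3.4 0.9
   vertex 4.2 0.1 0.6
   vertex 0.6 4.8 2.7
  endloop
 endfacet
 facet normal -0.089 0.971 0.224
  outer loop
   vertex 0.6 4.5 4.0
   vertex 4.8 4.7 4.8
   vertex 0.6 4.8 2.7
  endloop
 endfacet
 facet normal -0.941 -0.329 -0.076
  outer loop
   vertex 0.6 4.5 4.0
   vertex 0.6 4.8 2.7
   vertex 1.7 1.4 3.8
  endloop
 endfacet
 facet normal -0.180 -0.127 0.976
  outer loop
   vertex 0.6 4.5 4.0
   vertex 1.7 1.4 3.8
   vertex 4.8 4.7 4.8
  endloop
 endfacet
 facet normal 0.218 0.893 -0.394
  outer loop
   vertex 4.1 3.9 2.6
   vertex 0.6 4.8 2.7
   vertex 4.8 4.7 4.8
  endloop
 endfacet
 facet normal 0.216 0.885 -0.413
  outer loop
   vertex 4.1 3.9 2.6
   vertex 2.9 3.4 0.9
   vertex 0.6 4.8 2.7
  endloop
 endfacet
 facet normal 0.905 0.217 -0.367
  outer loop
   vertex 4.1 3.9 2.6
   vertex 4.8 4.7 4.8
   vertex 4.2 0.1 0.6
  endloop
 endfacet
 facet normal 0.719 0.338 -0.607
  outer loop
   vertex 4.1 3.9 2.6
   vertex 4.2 0.1 0.6
   vertex 2.9 3.4 0.9
  endloop
 endfacet
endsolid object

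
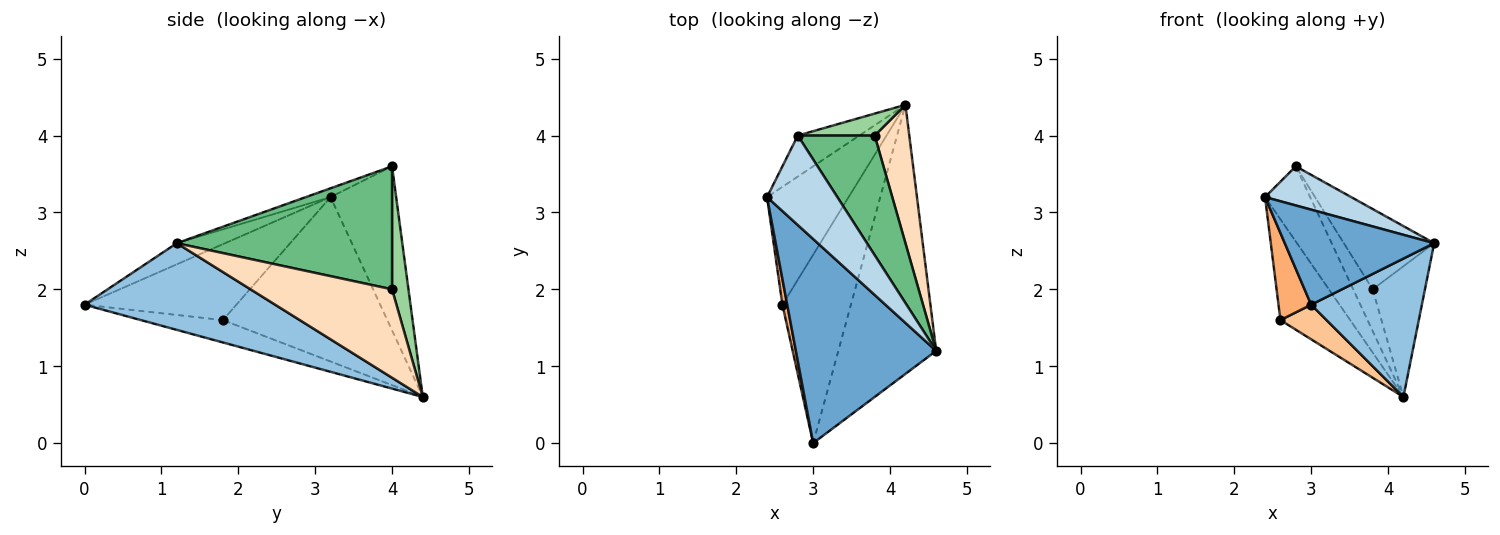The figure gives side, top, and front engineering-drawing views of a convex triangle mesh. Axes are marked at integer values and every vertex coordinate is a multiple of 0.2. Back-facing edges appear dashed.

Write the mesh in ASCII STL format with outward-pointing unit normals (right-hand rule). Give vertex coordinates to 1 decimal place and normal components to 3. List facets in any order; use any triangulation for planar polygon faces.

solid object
 facet normal -0.135 -0.418 0.898
  outer loop
   vertex 3.0 0.0 1.8
   vertex 4.6 1.2 2.6
   vertex 2.4 3.2 3.2
  endloop
 endfacet
 facet normal 0.619 -0.359 -0.699
  outer loop
   vertex 3.0 0.0 1.8
   vertex 4.2 4.4 0.6
   vertex 4.6 1.2 2.6
  endloop
 endfacet
 facet normal -0.114 -0.398 0.910
  outer loop
   vertex 2.8 4.0 3.6
   vertex 2.4 3.2 3.2
   vertex 4.6 1.2 2.6
  endloop
 endfacet
 facet normal -0.787 0.541 -0.295
  outer loop
   vertex 2.8 4.0 3.6
   vertex 4.2 4.4 0.6
   vertex 2.4 3.2 3.2
  endloop
 endfacet
 facet normal -0.837 0.355 -0.416
  outer loop
   vertex 2.6 1.8 1.6
   vertex 2.4 3.2 3.2
   vertex 4.2 4.4 0.6
  endloop
 endfacet
 facet normal -0.976 -0.210 0.062
  outer loop
   vertex 2.6 1.8 1.6
   vertex 3.0 0.0 1.8
   vertex 2.4 3.2 3.2
  endloop
 endfacet
 facet normal -0.306 -0.172 -0.936
  outer loop
   vertex 2.6 1.8 1.6
   vertex 4.2 4.4 0.6
   vertex 3.0 0.0 1.8
  endloop
 endfacet
 facet normal 0.881 0.325 0.345
  outer loop
   vertex 3.8 4.0 2.0
   vertex 4.6 1.2 2.6
   vertex 4.2 4.4 0.6
  endloop
 endfacet
 facet normal 0.799 0.335 0.499
  outer loop
   vertex 3.8 4.0 2.0
   vertex 2.8 4.0 3.6
   vertex 4.6 1.2 2.6
  endloop
 endfacet
 facet normal 0.598 0.710 0.373
  outer loop
   vertex 3.8 4.0 2.0
   vertex 4.2 4.4 0.6
   vertex 2.8 4.0 3.6
  endloop
 endfacet
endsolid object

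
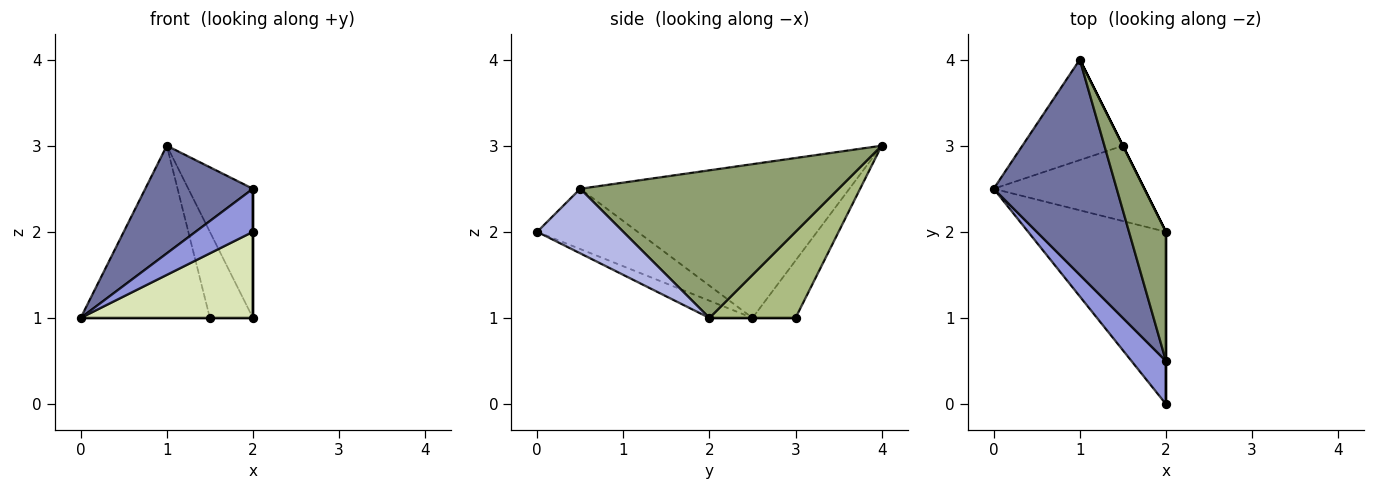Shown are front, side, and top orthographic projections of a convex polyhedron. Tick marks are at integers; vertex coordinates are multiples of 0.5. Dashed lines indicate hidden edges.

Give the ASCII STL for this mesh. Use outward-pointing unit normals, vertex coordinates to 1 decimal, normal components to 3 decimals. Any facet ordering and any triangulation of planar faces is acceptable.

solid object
 facet normal -0.745 -0.298 0.596
  outer loop
   vertex 1.0 4.0 3.0
   vertex 0.0 2.5 1.0
   vertex 2.0 0.5 2.5
  endloop
 endfacet
 facet normal -0.277 0.830 -0.484
  outer loop
   vertex 1.5 3.0 1.0
   vertex 0.0 2.5 1.0
   vertex 1.0 4.0 3.0
  endloop
 endfacet
 facet normal -0.778 -0.444 0.444
  outer loop
   vertex 2.0 0.0 2.0
   vertex 2.0 0.5 2.5
   vertex 0.0 2.5 1.0
  endloop
 endfacet
 facet normal 1.000 0.000 0.000
  outer loop
   vertex 2.0 2.0 1.0
   vertex 2.0 0.5 2.5
   vertex 2.0 0.0 2.0
  endloop
 endfacet
 facet normal 0.943 0.236 0.236
  outer loop
   vertex 2.0 2.0 1.0
   vertex 1.0 4.0 3.0
   vertex 2.0 0.5 2.5
  endloop
 endfacet
 facet normal 0.894 0.447 0.000
  outer loop
   vertex 2.0 2.0 1.0
   vertex 1.5 3.0 1.0
   vertex 1.0 4.0 3.0
  endloop
 endfacet
 facet normal 0.000 0.000 -1.000
  outer loop
   vertex 2.0 2.0 1.0
   vertex 0.0 2.5 1.0
   vertex 1.5 3.0 1.0
  endloop
 endfacet
 facet normal -0.111 -0.444 -0.889
  outer loop
   vertex 2.0 2.0 1.0
   vertex 2.0 0.0 2.0
   vertex 0.0 2.5 1.0
  endloop
 endfacet
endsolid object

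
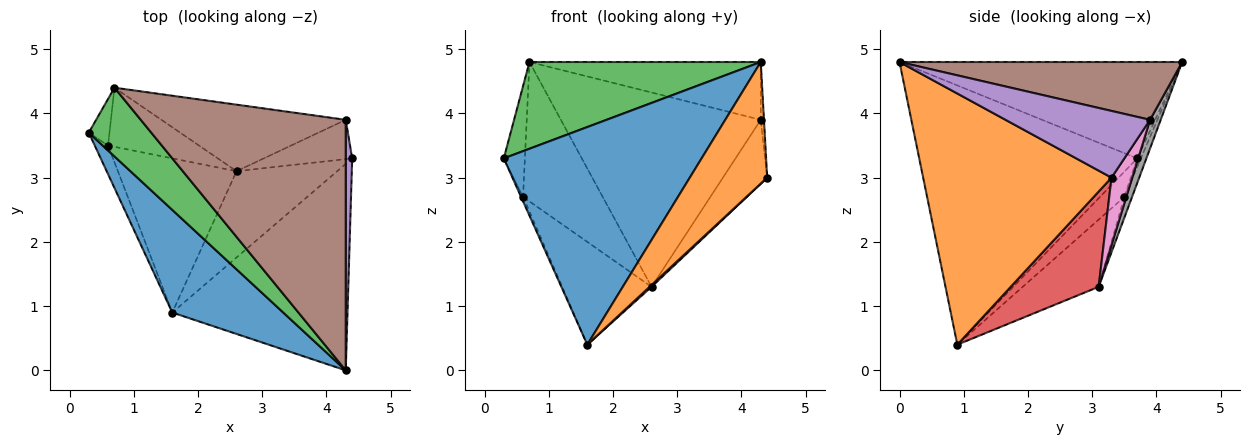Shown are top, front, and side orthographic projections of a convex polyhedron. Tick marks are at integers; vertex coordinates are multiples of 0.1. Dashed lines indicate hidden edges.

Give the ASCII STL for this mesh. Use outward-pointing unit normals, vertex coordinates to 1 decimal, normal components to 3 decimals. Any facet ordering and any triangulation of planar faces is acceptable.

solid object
 facet normal -0.706 -0.641 0.302
  outer loop
   vertex 1.6 0.9 0.4
   vertex 4.3 0.0 4.8
   vertex 0.3 3.7 3.3
  endloop
 endfacet
 facet normal 0.777 -0.319 -0.542
  outer loop
   vertex 1.6 0.9 0.4
   vertex 4.4 3.3 3.0
   vertex 4.3 0.0 4.8
  endloop
 endfacet
 facet normal -0.692 -0.566 0.449
  outer loop
   vertex 0.7 4.4 4.8
   vertex 0.3 3.7 3.3
   vertex 4.3 0.0 4.8
  endloop
 endfacet
 facet normal 0.687 -0.015 -0.726
  outer loop
   vertex 2.6 3.1 1.3
   vertex 4.4 3.3 3.0
   vertex 1.6 0.9 0.4
  endloop
 endfacet
 facet normal 0.995 0.022 0.096
  outer loop
   vertex 4.3 3.9 3.9
   vertex 4.3 0.0 4.8
   vertex 4.4 3.3 3.0
  endloop
 endfacet
 facet normal 0.265 0.217 0.940
  outer loop
   vertex 4.3 3.9 3.9
   vertex 0.7 4.4 4.8
   vertex 4.3 0.0 4.8
  endloop
 endfacet
 facet normal 0.371 0.791 -0.486
  outer loop
   vertex 4.3 3.9 3.9
   vertex 4.4 3.3 3.0
   vertex 2.6 3.1 1.3
  endloop
 endfacet
 facet normal 0.050 0.945 -0.324
  outer loop
   vertex 4.3 3.9 3.9
   vertex 2.6 3.1 1.3
   vertex 0.7 4.4 4.8
  endloop
 endfacet
 facet normal -0.158 0.910 -0.383
  outer loop
   vertex 0.6 3.5 2.7
   vertex 0.3 3.7 3.3
   vertex 0.7 4.4 4.8
  endloop
 endfacet
 facet normal -0.089 0.917 -0.389
  outer loop
   vertex 0.6 3.5 2.7
   vertex 0.7 4.4 4.8
   vertex 2.6 3.1 1.3
  endloop
 endfacet
 facet normal -0.882 0.072 -0.465
  outer loop
   vertex 0.6 3.5 2.7
   vertex 1.6 0.9 0.4
   vertex 0.3 3.7 3.3
  endloop
 endfacet
 facet normal -0.426 0.502 -0.753
  outer loop
   vertex 0.6 3.5 2.7
   vertex 2.6 3.1 1.3
   vertex 1.6 0.9 0.4
  endloop
 endfacet
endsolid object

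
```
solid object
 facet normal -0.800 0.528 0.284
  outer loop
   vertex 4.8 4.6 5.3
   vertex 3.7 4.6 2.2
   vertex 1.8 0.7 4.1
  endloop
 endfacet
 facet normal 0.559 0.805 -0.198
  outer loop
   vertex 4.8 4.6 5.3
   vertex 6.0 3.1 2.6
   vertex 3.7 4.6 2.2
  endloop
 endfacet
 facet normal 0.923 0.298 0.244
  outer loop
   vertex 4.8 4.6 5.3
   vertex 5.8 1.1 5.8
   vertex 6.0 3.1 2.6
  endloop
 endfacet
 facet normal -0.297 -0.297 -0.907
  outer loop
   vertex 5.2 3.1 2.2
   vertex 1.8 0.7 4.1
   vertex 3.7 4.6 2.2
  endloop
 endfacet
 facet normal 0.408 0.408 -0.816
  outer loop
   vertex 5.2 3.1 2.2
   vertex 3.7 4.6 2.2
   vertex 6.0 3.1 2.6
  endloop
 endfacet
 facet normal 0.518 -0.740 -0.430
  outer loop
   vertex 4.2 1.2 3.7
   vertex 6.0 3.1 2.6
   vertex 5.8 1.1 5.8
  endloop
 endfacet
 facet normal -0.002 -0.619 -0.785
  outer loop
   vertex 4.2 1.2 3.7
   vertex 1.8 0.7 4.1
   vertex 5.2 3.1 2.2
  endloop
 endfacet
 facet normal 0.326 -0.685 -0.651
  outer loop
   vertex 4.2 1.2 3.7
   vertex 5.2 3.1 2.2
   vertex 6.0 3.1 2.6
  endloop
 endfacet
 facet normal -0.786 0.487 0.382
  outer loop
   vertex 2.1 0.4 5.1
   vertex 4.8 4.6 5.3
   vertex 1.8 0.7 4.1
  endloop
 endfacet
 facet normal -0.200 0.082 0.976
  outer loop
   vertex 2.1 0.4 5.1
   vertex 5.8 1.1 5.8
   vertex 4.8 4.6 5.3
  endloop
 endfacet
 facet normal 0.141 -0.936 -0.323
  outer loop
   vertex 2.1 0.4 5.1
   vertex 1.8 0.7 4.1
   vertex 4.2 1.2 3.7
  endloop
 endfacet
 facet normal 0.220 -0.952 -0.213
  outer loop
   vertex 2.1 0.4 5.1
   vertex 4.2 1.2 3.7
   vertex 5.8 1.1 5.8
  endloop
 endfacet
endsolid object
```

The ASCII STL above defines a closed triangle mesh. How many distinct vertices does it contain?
8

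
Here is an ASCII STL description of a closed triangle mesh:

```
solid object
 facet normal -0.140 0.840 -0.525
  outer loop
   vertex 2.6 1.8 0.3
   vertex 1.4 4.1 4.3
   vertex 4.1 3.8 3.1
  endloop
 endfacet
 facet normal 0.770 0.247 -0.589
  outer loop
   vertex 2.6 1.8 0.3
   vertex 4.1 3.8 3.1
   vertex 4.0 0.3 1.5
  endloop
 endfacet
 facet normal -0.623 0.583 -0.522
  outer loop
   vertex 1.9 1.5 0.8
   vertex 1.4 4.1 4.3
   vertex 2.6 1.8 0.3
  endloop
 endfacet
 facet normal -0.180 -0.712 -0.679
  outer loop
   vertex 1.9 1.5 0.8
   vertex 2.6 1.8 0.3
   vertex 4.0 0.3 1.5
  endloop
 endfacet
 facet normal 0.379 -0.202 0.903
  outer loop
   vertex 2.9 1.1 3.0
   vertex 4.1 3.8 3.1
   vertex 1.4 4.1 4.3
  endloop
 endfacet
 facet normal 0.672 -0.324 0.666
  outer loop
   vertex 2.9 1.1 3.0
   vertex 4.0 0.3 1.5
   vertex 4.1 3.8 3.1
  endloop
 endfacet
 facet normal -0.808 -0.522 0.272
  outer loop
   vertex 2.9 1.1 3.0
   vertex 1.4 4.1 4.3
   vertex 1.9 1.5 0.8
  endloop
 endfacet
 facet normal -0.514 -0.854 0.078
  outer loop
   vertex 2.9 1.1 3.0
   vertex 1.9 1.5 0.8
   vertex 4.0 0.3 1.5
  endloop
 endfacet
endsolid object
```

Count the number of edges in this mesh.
12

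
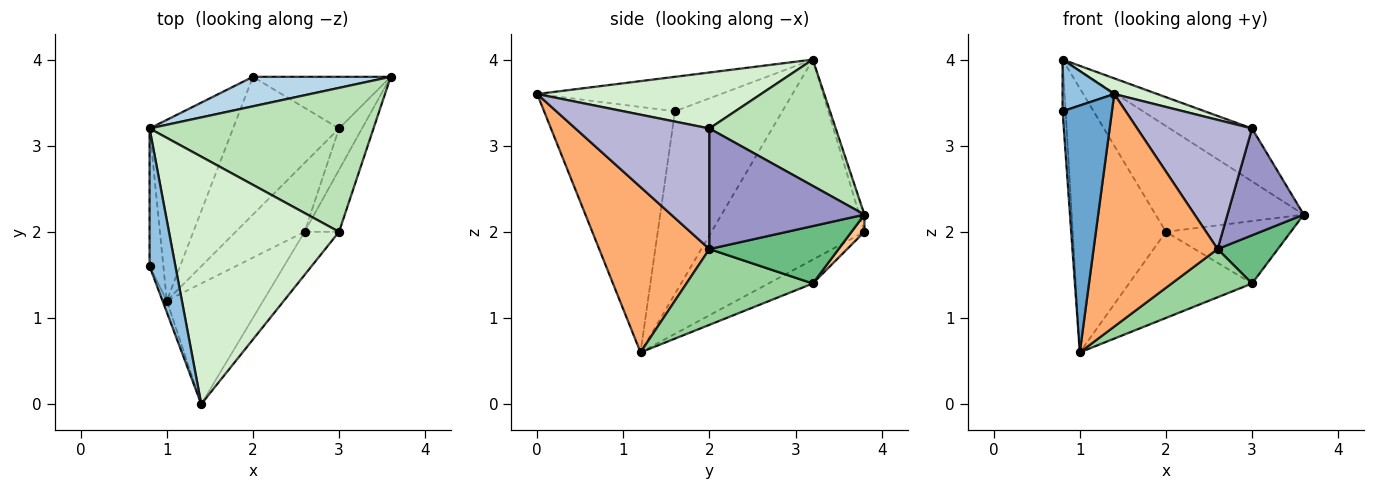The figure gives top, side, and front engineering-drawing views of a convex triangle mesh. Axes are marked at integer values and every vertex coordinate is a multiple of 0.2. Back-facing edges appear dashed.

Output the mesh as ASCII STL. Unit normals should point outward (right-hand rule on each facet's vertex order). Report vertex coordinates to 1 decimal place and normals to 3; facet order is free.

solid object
 facet normal -0.936 -0.353 -0.016
  outer loop
   vertex 1.0 1.2 0.6
   vertex 1.4 0.0 3.6
   vertex 0.8 1.6 3.4
  endloop
 endfacet
 facet normal -0.780 -0.220 0.585
  outer loop
   vertex 0.8 3.2 4.0
   vertex 0.8 1.6 3.4
   vertex 1.4 0.0 3.6
  endloop
 endfacet
 facet normal -0.034 0.963 0.269
  outer loop
   vertex 0.8 3.2 4.0
   vertex 3.6 3.8 2.2
   vertex 2.0 3.8 2.0
  endloop
 endfacet
 facet normal -0.997 0.028 -0.075
  outer loop
   vertex 0.8 3.2 4.0
   vertex 1.0 1.2 0.6
   vertex 0.8 1.6 3.4
  endloop
 endfacet
 facet normal -0.804 0.490 -0.336
  outer loop
   vertex 0.8 3.2 4.0
   vertex 2.0 3.8 2.0
   vertex 1.0 1.2 0.6
  endloop
 endfacet
 facet normal 0.619 -0.697 -0.361
  outer loop
   vertex 2.6 2.0 1.8
   vertex 1.4 0.0 3.6
   vertex 1.0 1.2 0.6
  endloop
 endfacet
 facet normal 0.079 0.768 -0.636
  outer loop
   vertex 3.0 3.2 1.4
   vertex 2.0 3.8 2.0
   vertex 3.6 3.8 2.2
  endloop
 endfacet
 facet normal -0.187 0.521 -0.833
  outer loop
   vertex 3.0 3.2 1.4
   vertex 1.0 1.2 0.6
   vertex 2.0 3.8 2.0
  endloop
 endfacet
 facet normal 0.852 -0.398 -0.341
  outer loop
   vertex 3.0 3.2 1.4
   vertex 3.6 3.8 2.2
   vertex 2.6 2.0 1.8
  endloop
 endfacet
 facet normal 0.669 -0.426 -0.609
  outer loop
   vertex 3.0 3.2 1.4
   vertex 2.6 2.0 1.8
   vertex 1.0 1.2 0.6
  endloop
 endfacet
 facet normal 0.468 0.305 0.830
  outer loop
   vertex 3.0 2.0 3.2
   vertex 3.6 3.8 2.2
   vertex 0.8 3.2 4.0
  endloop
 endfacet
 facet normal 0.312 -0.060 0.948
  outer loop
   vertex 3.0 2.0 3.2
   vertex 0.8 3.2 4.0
   vertex 1.4 0.0 3.6
  endloop
 endfacet
 facet normal 0.869 -0.428 -0.248
  outer loop
   vertex 3.0 2.0 3.2
   vertex 2.6 2.0 1.8
   vertex 3.6 3.8 2.2
  endloop
 endfacet
 facet normal 0.742 -0.636 -0.212
  outer loop
   vertex 3.0 2.0 3.2
   vertex 1.4 0.0 3.6
   vertex 2.6 2.0 1.8
  endloop
 endfacet
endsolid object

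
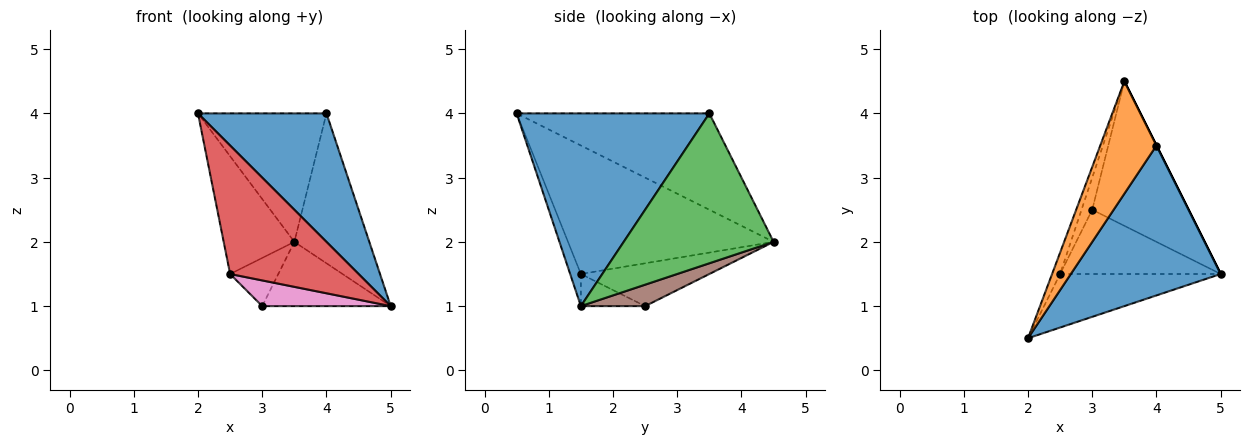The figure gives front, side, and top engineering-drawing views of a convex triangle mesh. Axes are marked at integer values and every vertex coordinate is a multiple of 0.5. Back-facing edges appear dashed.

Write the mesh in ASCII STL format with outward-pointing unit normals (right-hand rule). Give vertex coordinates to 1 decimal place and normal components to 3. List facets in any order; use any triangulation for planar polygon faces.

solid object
 facet normal 0.699 -0.466 0.543
  outer loop
   vertex 4.0 3.5 4.0
   vertex 2.0 0.5 4.0
   vertex 5.0 1.5 1.0
  endloop
 endfacet
 facet normal -0.749 0.499 0.437
  outer loop
   vertex 4.0 3.5 4.0
   vertex 3.5 4.5 2.0
   vertex 2.0 0.5 4.0
  endloop
 endfacet
 facet normal 0.894 0.447 0.000
  outer loop
   vertex 4.0 3.5 4.0
   vertex 5.0 1.5 1.0
   vertex 3.5 4.5 2.0
  endloop
 endfacet
 facet normal -0.077 -0.920 -0.383
  outer loop
   vertex 2.5 1.5 1.5
   vertex 5.0 1.5 1.0
   vertex 2.0 0.5 4.0
  endloop
 endfacet
 facet normal -0.944 0.325 -0.059
  outer loop
   vertex 2.5 1.5 1.5
   vertex 2.0 0.5 4.0
   vertex 3.5 4.5 2.0
  endloop
 endfacet
 facet normal 0.199 0.398 -0.896
  outer loop
   vertex 3.0 2.5 1.0
   vertex 3.5 4.5 2.0
   vertex 5.0 1.5 1.0
  endloop
 endfacet
 facet normal -0.183 -0.365 -0.913
  outer loop
   vertex 3.0 2.5 1.0
   vertex 5.0 1.5 1.0
   vertex 2.5 1.5 1.5
  endloop
 endfacet
 facet normal -0.912 0.342 -0.228
  outer loop
   vertex 3.0 2.5 1.0
   vertex 2.5 1.5 1.5
   vertex 3.5 4.5 2.0
  endloop
 endfacet
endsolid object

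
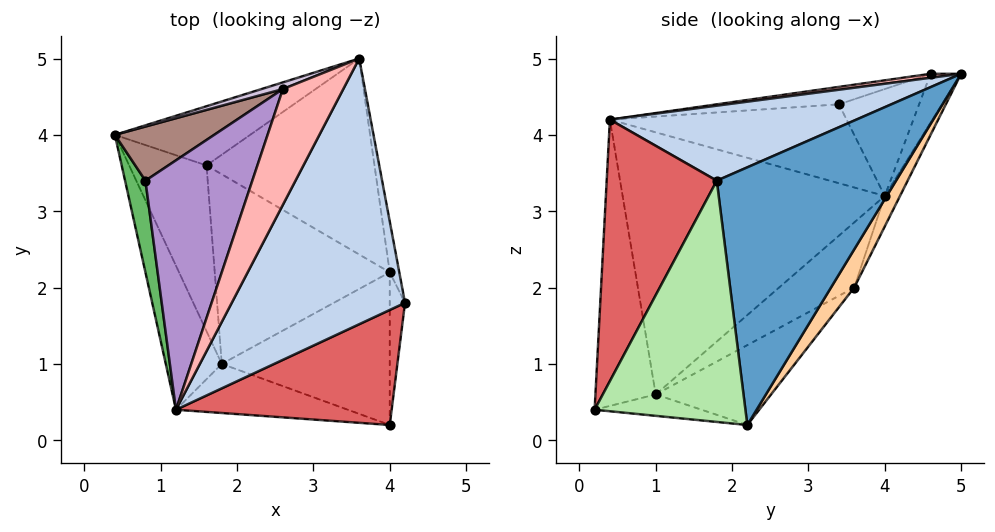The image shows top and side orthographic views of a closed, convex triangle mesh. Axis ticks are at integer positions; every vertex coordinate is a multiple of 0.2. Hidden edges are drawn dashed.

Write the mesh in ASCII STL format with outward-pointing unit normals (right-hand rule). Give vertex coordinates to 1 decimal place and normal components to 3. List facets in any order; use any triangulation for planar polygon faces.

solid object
 facet normal 0.979 0.199 -0.036
  outer loop
   vertex 4.0 2.2 0.2
   vertex 3.6 5.0 4.8
   vertex 4.2 1.8 3.4
  endloop
 endfacet
 facet normal 0.378 -0.311 0.872
  outer loop
   vertex 1.2 0.4 4.2
   vertex 4.2 1.8 3.4
   vertex 3.6 5.0 4.8
  endloop
 endfacet
 facet normal -0.089 0.915 -0.394
  outer loop
   vertex 1.6 3.6 2.0
   vertex 0.4 4.0 3.2
   vertex 3.6 5.0 4.8
  endloop
 endfacet
 facet normal 0.116 0.853 -0.509
  outer loop
   vertex 1.6 3.6 2.0
   vertex 3.6 5.0 4.8
   vertex 4.0 2.2 0.2
  endloop
 endfacet
 facet normal -0.958 -0.144 0.247
  outer loop
   vertex 0.8 3.4 4.4
   vertex 0.4 4.0 3.2
   vertex 1.2 0.4 4.2
  endloop
 endfacet
 facet normal 0.998 -0.006 -0.063
  outer loop
   vertex 4.0 0.2 0.4
   vertex 4.0 2.2 0.2
   vertex 4.2 1.8 3.4
  endloop
 endfacet
 facet normal 0.473 -0.790 0.390
  outer loop
   vertex 4.0 0.2 0.4
   vertex 4.2 1.8 3.4
   vertex 1.2 0.4 4.2
  endloop
 endfacet
 facet normal 0.065 -0.162 0.985
  outer loop
   vertex 2.6 4.6 4.8
   vertex 1.2 0.4 4.2
   vertex 3.6 5.0 4.8
  endloop
 endfacet
 facet normal -0.161 -0.087 0.983
  outer loop
   vertex 2.6 4.6 4.8
   vertex 0.8 3.4 4.4
   vertex 1.2 0.4 4.2
  endloop
 endfacet
 facet normal -0.367 0.916 0.160
  outer loop
   vertex 2.6 4.6 4.8
   vertex 3.6 5.0 4.8
   vertex 0.4 4.0 3.2
  endloop
 endfacet
 facet normal -0.552 0.657 0.513
  outer loop
   vertex 2.6 4.6 4.8
   vertex 0.4 4.0 3.2
   vertex 0.8 3.4 4.4
  endloop
 endfacet
 facet normal -0.943 -0.265 -0.201
  outer loop
   vertex 1.8 1.0 0.6
   vertex 1.2 0.4 4.2
   vertex 0.4 4.0 3.2
  endloop
 endfacet
 facet normal -0.351 -0.912 -0.211
  outer loop
   vertex 1.8 1.0 0.6
   vertex 4.0 0.2 0.4
   vertex 1.2 0.4 4.2
  endloop
 endfacet
 facet normal -0.606 0.341 -0.719
  outer loop
   vertex 1.8 1.0 0.6
   vertex 0.4 4.0 3.2
   vertex 1.6 3.6 2.0
  endloop
 endfacet
 facet normal -0.377 0.416 -0.827
  outer loop
   vertex 1.8 1.0 0.6
   vertex 1.6 3.6 2.0
   vertex 4.0 2.2 0.2
  endloop
 endfacet
 facet normal -0.126 -0.099 -0.987
  outer loop
   vertex 1.8 1.0 0.6
   vertex 4.0 2.2 0.2
   vertex 4.0 0.2 0.4
  endloop
 endfacet
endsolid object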